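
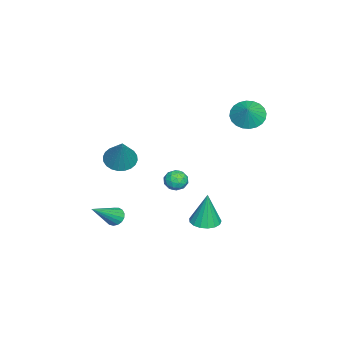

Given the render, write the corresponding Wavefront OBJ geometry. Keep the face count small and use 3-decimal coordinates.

v 2.856 -2.439 -2.5
v 3.197 -1.993 -2.596
v 4.244 -3.221 -1.18
v 3.043 -1.913 -2.386
v 2.845 -1.953 -2.202
v 2.65 -2.105 -2.087
v 2.502 -2.333 -2.066
v 2.435 -2.586 -2.145
v 2.464 -2.805 -2.305
v 2.583 -2.94 -2.51
v 2.765 -2.96 -2.713
v 2.967 -2.861 -2.867
v 3.144 -2.665 -2.937
v 3.254 -2.418 -2.907
v 3.274 -2.175 -2.784
v -0.747 -3.159 -0.53
v -0.114 -2.742 -0.996
v 0.287 -2.741 1.25
v -0.333 -2.48 -0.93
v -0.614 -2.322 -0.803
v -0.917 -2.291 -0.635
v -1.193 -2.392 -0.45
v -1.401 -2.61 -0.278
v -1.51 -2.912 -0.144
v -1.503 -3.25 -0.069
v -1.381 -3.575 -0.064
v -1.162 -3.837 -0.13
v -0.88 -3.995 -0.256
v -0.578 -4.026 -0.425
v -0.301 -3.925 -0.609
v -0.093 -3.707 -0.781
v 0.016 -3.406 -0.915
v 0.009 -3.067 -0.991
v -0.875 3.419 3.556
v -0.24 3.65 2.931
v -0.125 3.541 4.364
v -0.379 3.971 3.012
v -0.594 4.208 3.175
v -0.851 4.325 3.396
v -1.112 4.304 3.642
v -1.337 4.148 3.874
v -1.492 3.881 4.058
v -1.553 3.544 4.166
v -1.51 3.188 4.18
v -1.371 2.867 4.1
v -1.157 2.63 3.936
v -0.899 2.513 3.715
v -0.638 2.534 3.469
v -0.413 2.69 3.237
v -0.259 2.957 3.053
v -0.198 3.294 2.946
v 0.256 1.549 -3.848
v 1.013 1.862 -3.886
v 0.304 1.671 -1.872
v 0.78 2.178 -3.899
v 0.427 2.349 -3.902
v 0.034 2.337 -3.891
v -0.307 2.144 -3.871
v -0.519 1.815 -3.846
v -0.554 1.425 -3.821
v -0.403 1.063 -3.802
v -0.101 0.813 -3.794
v 0.283 0.731 -3.798
v 0.66 0.836 -3.813
v 0.946 1.105 -3.837
v 1.073 1.475 -3.863
v -2.701 -0.259 -2.578
v -2.242 -0.11 -3.077
v -1.998 -1.03 -2.163
v -1.539 -0.881 -2.662
v -1.67 -0.418 -2.161
v -2.105 0.058 -2.418
v -2.135 -1.198 -2.822
v -2.57 -0.722 -3.079
v -1.892 -0.69 -3.228
v -1.605 -0.208 -2.819
v -2.635 -0.932 -2.421
v -2.348 -0.45 -2.012
v -2.533 -0.117 -2.864
v -1.707 -1.023 -2.376
v -1.784 -0.751 -2.082
v -1.514 -0.664 -2.375
v -2.452 -0.018 -2.477
v -2.183 0.07 -2.77
v -1.847 -0.112 -2.231
v -2.057 -1.21 -2.47
v -1.788 -1.122 -2.763
v -2.726 -0.476 -2.865
v -2.456 -0.389 -3.158
v -2.393 -1.028 -3.009
v -2.058 -0.37 -3.246
v -1.645 -0.823 -3.002
v -1.995 -1.01 -3.096
v -2.25 -0.73 -3.247
v -1.889 -0.087 -3.006
v -1.476 -0.54 -2.762
v -1.553 -0.268 -2.467
v -1.809 0.012 -2.618
v -1.684 -0.428 -3.094
v -2.764 -0.6 -2.478
v -2.351 -1.053 -2.234
v -2.431 -1.152 -2.622
v -2.687 -0.872 -2.773
v -2.595 -0.317 -2.238
v -2.182 -0.77 -1.994
v -1.99 -0.41 -1.993
v -2.245 -0.13 -2.144
v -2.556 -0.712 -2.146
f 2 1 4
f 2 4 3
f 4 1 5
f 4 5 3
f 5 1 6
f 5 6 3
f 6 1 7
f 6 7 3
f 7 1 8
f 7 8 3
f 8 1 9
f 8 9 3
f 9 1 10
f 9 10 3
f 10 1 11
f 10 11 3
f 11 1 12
f 11 12 3
f 12 1 13
f 12 13 3
f 13 1 14
f 13 14 3
f 14 1 15
f 14 15 3
f 15 1 2
f 15 2 3
f 17 16 19
f 17 19 18
f 19 16 20
f 19 20 18
f 20 16 21
f 20 21 18
f 21 16 22
f 21 22 18
f 22 16 23
f 22 23 18
f 23 16 24
f 23 24 18
f 24 16 25
f 24 25 18
f 25 16 26
f 25 26 18
f 26 16 27
f 26 27 18
f 27 16 28
f 27 28 18
f 28 16 29
f 28 29 18
f 29 16 30
f 29 30 18
f 30 16 31
f 30 31 18
f 31 16 32
f 31 32 18
f 32 16 33
f 32 33 18
f 33 16 17
f 33 17 18
f 35 34 37
f 35 37 36
f 37 34 38
f 37 38 36
f 38 34 39
f 38 39 36
f 39 34 40
f 39 40 36
f 40 34 41
f 40 41 36
f 41 34 42
f 41 42 36
f 42 34 43
f 42 43 36
f 43 34 44
f 43 44 36
f 44 34 45
f 44 45 36
f 45 34 46
f 45 46 36
f 46 34 47
f 46 47 36
f 47 34 48
f 47 48 36
f 48 34 49
f 48 49 36
f 49 34 50
f 49 50 36
f 50 34 51
f 50 51 36
f 51 34 35
f 51 35 36
f 53 52 55
f 53 55 54
f 55 52 56
f 55 56 54
f 56 52 57
f 56 57 54
f 57 52 58
f 57 58 54
f 58 52 59
f 58 59 54
f 59 52 60
f 59 60 54
f 60 52 61
f 60 61 54
f 61 52 62
f 61 62 54
f 62 52 63
f 62 63 54
f 63 52 64
f 63 64 54
f 64 52 65
f 64 65 54
f 65 52 66
f 65 66 54
f 66 52 53
f 66 53 54
f 67 104 83
f 104 78 107
f 83 107 72
f 104 107 83
f 67 83 79
f 83 72 84
f 79 84 68
f 83 84 79
f 67 79 88
f 79 68 89
f 88 89 74
f 79 89 88
f 67 88 100
f 88 74 103
f 100 103 77
f 88 103 100
f 67 100 104
f 100 77 108
f 104 108 78
f 100 108 104
f 68 84 95
f 84 72 98
f 95 98 76
f 84 98 95
f 72 107 85
f 107 78 106
f 85 106 71
f 107 106 85
f 78 108 105
f 108 77 101
f 105 101 69
f 108 101 105
f 77 103 102
f 103 74 90
f 102 90 73
f 103 90 102
f 74 89 94
f 89 68 91
f 94 91 75
f 89 91 94
f 70 96 82
f 96 76 97
f 82 97 71
f 96 97 82
f 70 82 80
f 82 71 81
f 80 81 69
f 82 81 80
f 70 80 87
f 80 69 86
f 87 86 73
f 80 86 87
f 70 87 92
f 87 73 93
f 92 93 75
f 87 93 92
f 70 92 96
f 92 75 99
f 96 99 76
f 92 99 96
f 71 97 85
f 97 76 98
f 85 98 72
f 97 98 85
f 69 81 105
f 81 71 106
f 105 106 78
f 81 106 105
f 73 86 102
f 86 69 101
f 102 101 77
f 86 101 102
f 75 93 94
f 93 73 90
f 94 90 74
f 93 90 94
f 76 99 95
f 99 75 91
f 95 91 68
f 99 91 95



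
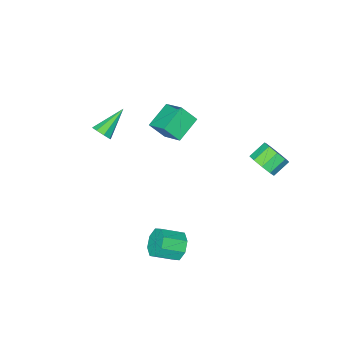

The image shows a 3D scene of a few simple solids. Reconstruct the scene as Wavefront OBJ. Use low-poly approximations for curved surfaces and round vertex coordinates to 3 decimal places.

v 2.915 -3.031 3.211
v 3.273 -2.987 3.739
v 1.305 -3.109 4.309
v 3.136 -2.549 3.569
v 2.869 -2.393 3.189
v 2.629 -2.611 2.822
v 2.556 -3.075 2.682
v 2.693 -3.513 2.853
v 2.96 -3.669 3.233
v 3.201 -3.451 3.6
v 3.283 3.755 -1.305
v 3.788 3.885 -2.051
v 4.881 3.256 -1.421
v 4.377 3.125 -0.675
v 3.834 4.415 -1.601
v 4.928 3.786 -0.972
v 3.558 4.559 -0.978
v 4.652 3.929 -0.349
v 3.121 4.231 -0.546
v 4.214 3.601 0.083
v 2.779 3.624 -0.559
v 3.872 2.995 0.071
v 2.732 3.094 -1.008
v 3.826 2.465 -0.379
v 3.008 2.951 -1.631
v 4.102 2.321 -1.002
v 3.446 3.279 -2.063
v 4.539 2.649 -1.434
v -2.472 3.855 2.003
v -1.982 3.754 2.752
v -2.958 3.865 3.405
v -3.448 3.965 2.657
v -2.016 4.35 2.6
v -2.992 4.461 3.254
v -2.263 4.714 2.17
v -3.239 4.825 2.823
v -2.608 4.676 1.661
v -3.584 4.787 2.315
v -2.889 4.253 1.313
v -3.865 4.364 1.966
v -2.975 3.644 1.287
v -3.951 3.755 1.941
v -2.826 3.134 1.597
v -3.802 3.244 2.251
v -2.511 2.96 2.097
v -3.487 3.071 2.75
v -2.178 3.205 2.553
v -3.154 3.316 3.206
v -2.715 -4.226 1.373
v -2.561 -2.75 2.223
v -3.327 -3.589 0.379
v -3.173 -2.114 1.229
v -1.187 -3.946 0.611
v -1.033 -2.471 1.461
v -1.799 -3.31 -0.383
v -1.645 -1.834 0.467
f 2 1 4
f 2 4 3
f 4 1 5
f 4 5 3
f 5 1 6
f 5 6 3
f 6 1 7
f 6 7 3
f 7 1 8
f 7 8 3
f 8 1 9
f 8 9 3
f 9 1 10
f 9 10 3
f 10 1 2
f 10 2 3
f 12 11 15
f 12 15 13
f 13 15 16
f 13 16 14
f 15 11 17
f 15 17 16
f 16 17 18
f 16 18 14
f 17 11 19
f 17 19 18
f 18 19 20
f 18 20 14
f 19 11 21
f 19 21 20
f 20 21 22
f 20 22 14
f 21 11 23
f 21 23 22
f 22 23 24
f 22 24 14
f 23 11 25
f 23 25 24
f 24 25 26
f 24 26 14
f 25 11 27
f 25 27 26
f 26 27 28
f 26 28 14
f 27 11 12
f 27 12 28
f 28 12 13
f 28 13 14
f 30 29 33
f 30 33 31
f 31 33 34
f 31 34 32
f 33 29 35
f 33 35 34
f 34 35 36
f 34 36 32
f 35 29 37
f 35 37 36
f 36 37 38
f 36 38 32
f 37 29 39
f 37 39 38
f 38 39 40
f 38 40 32
f 39 29 41
f 39 41 40
f 40 41 42
f 40 42 32
f 41 29 43
f 41 43 42
f 42 43 44
f 42 44 32
f 43 29 45
f 43 45 44
f 44 45 46
f 44 46 32
f 45 29 47
f 45 47 46
f 46 47 48
f 46 48 32
f 47 29 30
f 47 30 48
f 48 30 31
f 48 31 32
f 50 52 49
f 53 50 49
f 49 52 51
f 51 53 49
f 50 56 52
f 54 50 53
f 54 56 50
f 52 56 51
f 55 53 51
f 51 56 55
f 55 54 53
f 56 54 55



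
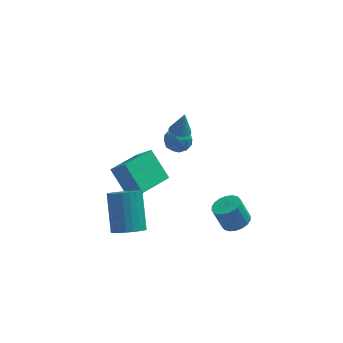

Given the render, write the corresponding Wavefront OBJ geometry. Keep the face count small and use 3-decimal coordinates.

v -0.672 2.596 -3.584
v -1.442 3.652 -2.346
v 0.689 3.908 -3.856
v -0.08 4.963 -2.617
v 0 2.077 -2.723
v -0.769 3.132 -1.484
v 1.362 3.388 -2.994
v 0.592 4.444 -1.756
v 1.184 3.735 0.105
v 1.642 4.152 -0.292
v 1.978 2.848 0.092
v 2.436 3.265 -0.305
v 2.299 3.436 0.397
v 1.808 3.984 0.405
v 1.812 3.016 -0.605
v 1.321 3.564 -0.597
v 2.031 3.707 -0.731
v 2.331 3.967 -0.112
v 1.289 3.033 -0.088
v 1.589 3.293 0.531
v 1.343 4.022 -0.092
v 2.277 2.978 -0.108
v 2.196 3.079 0.305
v 2.465 3.324 0.072
v 1.44 3.923 0.318
v 1.71 4.168 0.084
v 2.096 3.747 0.489
v 1.91 2.832 -0.284
v 2.18 3.077 -0.518
v 1.155 3.676 -0.272
v 1.424 3.921 -0.505
v 1.524 3.253 -0.689
v 1.841 4.005 -0.584
v 2.308 3.483 -0.592
v 1.941 3.337 -0.768
v 1.653 3.659 -0.763
v 2.018 4.158 -0.22
v 2.485 3.636 -0.227
v 2.404 3.737 0.185
v 2.115 4.059 0.19
v 2.246 3.896 -0.478
v 1.135 3.364 0.027
v 1.602 2.842 0.02
v 1.505 2.941 -0.39
v 1.216 3.263 -0.385
v 1.312 3.517 0.392
v 1.779 2.995 0.384
v 1.967 3.341 0.563
v 1.679 3.663 0.568
v 1.374 3.104 0.278
v 1.691 1.214 2.895
v 2.18 0.996 2.82
v 1.929 1.386 3.945
v 2.209 1.294 2.765
v 2.074 1.566 2.751
v 1.818 1.727 2.782
v 1.521 1.725 2.85
v 1.279 1.56 2.932
v 1.167 1.286 3.002
v 1.222 0.989 3.038
v 1.425 0.763 3.029
v 1.714 0.681 2.977
v 1.995 0.768 2.899
v 4.155 -0.617 -2.502
v 4.531 0.007 -2.454
v 4.062 0.2 -1.29
v 3.685 -0.423 -1.338
v 4.249 0.102 -2.584
v 3.78 0.296 -1.419
v 3.948 0.056 -2.697
v 3.479 0.249 -1.533
v 3.688 -0.124 -2.772
v 3.219 0.07 -1.608
v 3.521 -0.401 -2.793
v 3.052 -0.208 -1.629
v 3.479 -0.721 -2.757
v 3.009 -0.528 -1.593
v 3.57 -1.021 -2.67
v 3.101 -0.827 -1.506
v 3.778 -1.24 -2.55
v 3.309 -1.047 -1.386
v 4.06 -1.336 -2.421
v 3.591 -1.142 -1.256
v 4.361 -1.289 -2.307
v 3.892 -1.096 -1.143
v 4.621 -1.11 -2.232
v 4.152 -0.916 -1.068
v 4.788 -0.832 -2.211
v 4.319 -0.639 -1.047
v 4.831 -0.512 -2.247
v 4.361 -0.319 -1.083
v 4.739 -0.213 -2.334
v 4.27 -0.019 -1.17
v -0.911 -1.796 -1.456
v -0.104 -1.878 -1.336
v -0.181 -0.446 0.156
v -0.989 -0.364 0.036
v -0.112 -1.647 -1.558
v -0.189 -0.215 -0.065
v -0.24 -1.439 -1.764
v -0.317 -0.007 -0.271
v -0.471 -1.286 -1.923
v -0.548 0.147 -0.431
v -0.769 -1.21 -2.012
v -0.846 0.222 -0.519
v -1.089 -1.223 -2.015
v -1.166 0.209 -0.523
v -1.382 -1.324 -1.934
v -1.459 0.109 -0.441
v -1.603 -1.496 -1.78
v -1.68 -0.064 -0.287
v -1.719 -1.714 -1.576
v -1.796 -0.282 -0.084
v -1.711 -1.945 -1.355
v -1.788 -0.513 0.138
v -1.583 -2.153 -1.149
v -1.66 -0.721 0.344
v -1.352 -2.307 -0.989
v -1.429 -0.874 0.503
v -1.054 -2.382 -0.901
v -1.131 -0.95 0.592
v -0.734 -2.369 -0.897
v -0.811 -0.937 0.595
v -0.441 -2.269 -0.979
v -0.518 -0.836 0.514
v -0.22 -2.096 -1.133
v -0.297 -0.664 0.36
f 2 4 1
f 5 2 1
f 1 4 3
f 3 5 1
f 2 8 4
f 6 2 5
f 6 8 2
f 4 8 3
f 7 5 3
f 3 8 7
f 7 6 5
f 8 6 7
f 9 46 25
f 46 20 49
f 25 49 14
f 46 49 25
f 9 25 21
f 25 14 26
f 21 26 10
f 25 26 21
f 9 21 30
f 21 10 31
f 30 31 16
f 21 31 30
f 9 30 42
f 30 16 45
f 42 45 19
f 30 45 42
f 9 42 46
f 42 19 50
f 46 50 20
f 42 50 46
f 10 26 37
f 26 14 40
f 37 40 18
f 26 40 37
f 14 49 27
f 49 20 48
f 27 48 13
f 49 48 27
f 20 50 47
f 50 19 43
f 47 43 11
f 50 43 47
f 19 45 44
f 45 16 32
f 44 32 15
f 45 32 44
f 16 31 36
f 31 10 33
f 36 33 17
f 31 33 36
f 12 38 24
f 38 18 39
f 24 39 13
f 38 39 24
f 12 24 22
f 24 13 23
f 22 23 11
f 24 23 22
f 12 22 29
f 22 11 28
f 29 28 15
f 22 28 29
f 12 29 34
f 29 15 35
f 34 35 17
f 29 35 34
f 12 34 38
f 34 17 41
f 38 41 18
f 34 41 38
f 13 39 27
f 39 18 40
f 27 40 14
f 39 40 27
f 11 23 47
f 23 13 48
f 47 48 20
f 23 48 47
f 15 28 44
f 28 11 43
f 44 43 19
f 28 43 44
f 17 35 36
f 35 15 32
f 36 32 16
f 35 32 36
f 18 41 37
f 41 17 33
f 37 33 10
f 41 33 37
f 52 51 54
f 52 54 53
f 54 51 55
f 54 55 53
f 55 51 56
f 55 56 53
f 56 51 57
f 56 57 53
f 57 51 58
f 57 58 53
f 58 51 59
f 58 59 53
f 59 51 60
f 59 60 53
f 60 51 61
f 60 61 53
f 61 51 62
f 61 62 53
f 62 51 63
f 62 63 53
f 63 51 52
f 63 52 53
f 65 64 68
f 65 68 66
f 66 68 69
f 66 69 67
f 68 64 70
f 68 70 69
f 69 70 71
f 69 71 67
f 70 64 72
f 70 72 71
f 71 72 73
f 71 73 67
f 72 64 74
f 72 74 73
f 73 74 75
f 73 75 67
f 74 64 76
f 74 76 75
f 75 76 77
f 75 77 67
f 76 64 78
f 76 78 77
f 77 78 79
f 77 79 67
f 78 64 80
f 78 80 79
f 79 80 81
f 79 81 67
f 80 64 82
f 80 82 81
f 81 82 83
f 81 83 67
f 82 64 84
f 82 84 83
f 83 84 85
f 83 85 67
f 84 64 86
f 84 86 85
f 85 86 87
f 85 87 67
f 86 64 88
f 86 88 87
f 87 88 89
f 87 89 67
f 88 64 90
f 88 90 89
f 89 90 91
f 89 91 67
f 90 64 92
f 90 92 91
f 91 92 93
f 91 93 67
f 92 64 65
f 92 65 93
f 93 65 66
f 93 66 67
f 95 94 98
f 95 98 96
f 96 98 99
f 96 99 97
f 98 94 100
f 98 100 99
f 99 100 101
f 99 101 97
f 100 94 102
f 100 102 101
f 101 102 103
f 101 103 97
f 102 94 104
f 102 104 103
f 103 104 105
f 103 105 97
f 104 94 106
f 104 106 105
f 105 106 107
f 105 107 97
f 106 94 108
f 106 108 107
f 107 108 109
f 107 109 97
f 108 94 110
f 108 110 109
f 109 110 111
f 109 111 97
f 110 94 112
f 110 112 111
f 111 112 113
f 111 113 97
f 112 94 114
f 112 114 113
f 113 114 115
f 113 115 97
f 114 94 116
f 114 116 115
f 115 116 117
f 115 117 97
f 116 94 118
f 116 118 117
f 117 118 119
f 117 119 97
f 118 94 120
f 118 120 119
f 119 120 121
f 119 121 97
f 120 94 122
f 120 122 121
f 121 122 123
f 121 123 97
f 122 94 124
f 122 124 123
f 123 124 125
f 123 125 97
f 124 94 126
f 124 126 125
f 125 126 127
f 125 127 97
f 126 94 95
f 126 95 127
f 127 95 96
f 127 96 97



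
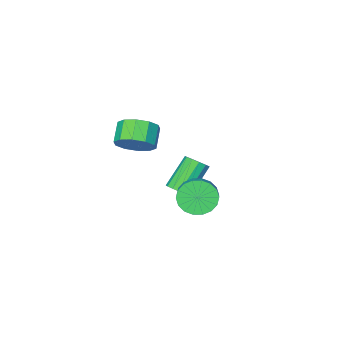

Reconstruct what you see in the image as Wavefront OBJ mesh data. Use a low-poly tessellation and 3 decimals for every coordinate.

v -3.036 1.263 0.176
v -2.576 1.118 0.549
v -3.723 0.892 1.877
v -4.184 1.037 1.504
v -2.616 1.459 0.572
v -3.763 1.233 1.901
v -2.789 1.737 0.47
v -3.937 1.511 1.798
v -3.041 1.865 0.274
v -4.189 1.639 1.602
v -3.291 1.802 0.047
v -4.439 1.576 1.375
v -3.461 1.568 -0.139
v -4.608 1.342 1.189
v -3.495 1.237 -0.225
v -4.643 1.011 1.103
v -3.384 0.914 -0.184
v -4.531 0.688 1.145
v -3.162 0.702 -0.029
v -4.31 0.476 1.3
v -2.901 0.668 0.192
v -4.048 0.443 1.52
v -2.682 0.823 0.407
v -3.83 0.598 1.735
v -2.614 3.328 1.206
v -2.046 2.72 1.523
v -1.438 3.585 2.091
v -2.006 4.192 1.774
v -1.879 2.827 1.18
v -1.27 3.692 1.748
v -1.857 3.033 0.843
v -1.249 3.898 1.411
v -1.985 3.298 0.577
v -1.377 4.163 1.145
v -2.238 3.568 0.436
v -1.629 4.433 1.004
v -2.565 3.791 0.448
v -1.957 4.656 1.016
v -2.902 3.922 0.609
v -2.294 4.787 1.177
v -3.182 3.935 0.889
v -2.574 4.8 1.457
v -3.35 3.828 1.232
v -2.741 4.693 1.8
v -3.371 3.622 1.569
v -2.763 4.487 2.137
v -3.243 3.357 1.835
v -2.635 4.222 2.403
v -2.991 3.087 1.976
v -2.382 3.952 2.544
v -2.663 2.864 1.964
v -2.055 3.729 2.532
v -2.326 2.733 1.803
v -1.718 3.598 2.371
v -2.271 -0.962 2.164
v -1.749 -1.724 1.941
v -2.368 -2.361 2.672
v -2.889 -1.598 2.896
v -1.492 -1.454 2.395
v -2.11 -2.091 3.126
v -1.531 -0.996 2.76
v -2.15 -1.633 3.491
v -1.854 -0.525 2.898
v -2.472 -1.162 3.629
v -2.335 -0.221 2.756
v -2.954 -0.857 3.487
v -2.792 -0.199 2.388
v -3.411 -0.836 3.119
v -3.05 -0.469 1.934
v -3.668 -1.106 2.665
v -3.01 -0.927 1.569
v -3.629 -1.564 2.3
v -2.688 -1.398 1.431
v -3.306 -2.035 2.162
v -2.206 -1.703 1.573
v -2.825 -2.339 2.304
f 2 1 5
f 2 5 3
f 3 5 6
f 3 6 4
f 5 1 7
f 5 7 6
f 6 7 8
f 6 8 4
f 7 1 9
f 7 9 8
f 8 9 10
f 8 10 4
f 9 1 11
f 9 11 10
f 10 11 12
f 10 12 4
f 11 1 13
f 11 13 12
f 12 13 14
f 12 14 4
f 13 1 15
f 13 15 14
f 14 15 16
f 14 16 4
f 15 1 17
f 15 17 16
f 16 17 18
f 16 18 4
f 17 1 19
f 17 19 18
f 18 19 20
f 18 20 4
f 19 1 21
f 19 21 20
f 20 21 22
f 20 22 4
f 21 1 23
f 21 23 22
f 22 23 24
f 22 24 4
f 23 1 2
f 23 2 24
f 24 2 3
f 24 3 4
f 26 25 29
f 26 29 27
f 27 29 30
f 27 30 28
f 29 25 31
f 29 31 30
f 30 31 32
f 30 32 28
f 31 25 33
f 31 33 32
f 32 33 34
f 32 34 28
f 33 25 35
f 33 35 34
f 34 35 36
f 34 36 28
f 35 25 37
f 35 37 36
f 36 37 38
f 36 38 28
f 37 25 39
f 37 39 38
f 38 39 40
f 38 40 28
f 39 25 41
f 39 41 40
f 40 41 42
f 40 42 28
f 41 25 43
f 41 43 42
f 42 43 44
f 42 44 28
f 43 25 45
f 43 45 44
f 44 45 46
f 44 46 28
f 45 25 47
f 45 47 46
f 46 47 48
f 46 48 28
f 47 25 49
f 47 49 48
f 48 49 50
f 48 50 28
f 49 25 51
f 49 51 50
f 50 51 52
f 50 52 28
f 51 25 53
f 51 53 52
f 52 53 54
f 52 54 28
f 53 25 26
f 53 26 54
f 54 26 27
f 54 27 28
f 56 55 59
f 56 59 57
f 57 59 60
f 57 60 58
f 59 55 61
f 59 61 60
f 60 61 62
f 60 62 58
f 61 55 63
f 61 63 62
f 62 63 64
f 62 64 58
f 63 55 65
f 63 65 64
f 64 65 66
f 64 66 58
f 65 55 67
f 65 67 66
f 66 67 68
f 66 68 58
f 67 55 69
f 67 69 68
f 68 69 70
f 68 70 58
f 69 55 71
f 69 71 70
f 70 71 72
f 70 72 58
f 71 55 73
f 71 73 72
f 72 73 74
f 72 74 58
f 73 55 75
f 73 75 74
f 74 75 76
f 74 76 58
f 75 55 56
f 75 56 76
f 76 56 57
f 76 57 58



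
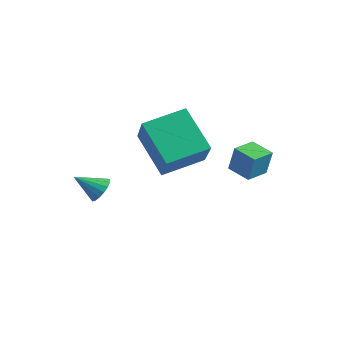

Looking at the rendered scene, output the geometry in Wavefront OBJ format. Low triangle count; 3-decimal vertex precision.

v -1.564 -1.357 -0.335
v -3.13 -1.196 1.114
v -0.957 0.315 0.135
v -2.522 0.476 1.585
v -0.258 -2.256 1.175
v -1.823 -2.095 2.625
v 0.35 -0.584 1.646
v -1.216 -0.423 3.095
v 1.75 -1.034 1.316
v 1.993 -0.97 2.438
v 1.673 -0.038 1.276
v 1.915 0.026 2.398
v 2.725 -0.966 1.102
v 2.967 -0.902 2.224
v 2.647 0.03 1.062
v 2.89 0.094 2.184
v -2.564 -3.523 -0.74
v -2.244 -3.334 -0.244
v -3.236 -4.277 -0.02
v -2.472 -3.145 -0.258
v -2.721 -3.042 -0.382
v -2.934 -3.049 -0.589
v -3.062 -3.165 -0.83
v -3.077 -3.363 -1.05
v -2.973 -3.598 -1.2
v -2.777 -3.815 -1.244
v -2.531 -3.966 -1.173
v -2.293 -4.015 -1.002
v -2.117 -3.952 -0.772
v -2.044 -3.79 -0.534
v -2.09 -3.567 -0.343
f 2 4 1
f 5 2 1
f 1 4 3
f 3 5 1
f 2 8 4
f 6 2 5
f 6 8 2
f 4 8 3
f 7 5 3
f 3 8 7
f 7 6 5
f 8 6 7
f 10 12 9
f 13 10 9
f 9 12 11
f 11 13 9
f 10 16 12
f 14 10 13
f 14 16 10
f 12 16 11
f 15 13 11
f 11 16 15
f 15 14 13
f 16 14 15
f 18 17 20
f 18 20 19
f 20 17 21
f 20 21 19
f 21 17 22
f 21 22 19
f 22 17 23
f 22 23 19
f 23 17 24
f 23 24 19
f 24 17 25
f 24 25 19
f 25 17 26
f 25 26 19
f 26 17 27
f 26 27 19
f 27 17 28
f 27 28 19
f 28 17 29
f 28 29 19
f 29 17 30
f 29 30 19
f 30 17 31
f 30 31 19
f 31 17 18
f 31 18 19



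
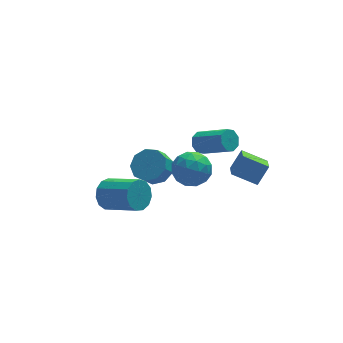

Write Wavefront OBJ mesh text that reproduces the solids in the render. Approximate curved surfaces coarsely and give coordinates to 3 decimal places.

v -0.349 -0.821 1.997
v 0.561 -0.649 1.304
v -0.121 -2.671 1.836
v 0.789 -2.499 1.143
v 0.856 -2.227 2.265
v 0.716 -1.084 2.365
v -0.276 -2.236 0.775
v -0.416 -1.093 0.875
v 0.606 -1.523 0.549
v 1.306 -1.518 1.47
v -0.866 -1.802 1.67
v -0.166 -1.797 2.591
v 0.086 -0.572 1.665
v 0.354 -2.748 1.475
v 0.393 -2.588 2.135
v 0.928 -2.487 1.728
v 0.177 -0.828 2.288
v 0.712 -0.727 1.881
v 0.885 -1.655 2.446
v -0.272 -2.593 1.259
v 0.263 -2.492 0.852
v -0.488 -0.833 1.412
v 0.047 -0.732 1.005
v -0.445 -1.665 0.694
v 0.648 -0.985 0.814
v 0.781 -2.073 0.719
v 0.156 -1.918 0.503
v 0.073 -1.246 0.561
v 1.059 -0.982 1.355
v 1.193 -2.07 1.26
v 1.232 -1.91 1.92
v 1.15 -1.238 1.979
v 1.086 -1.496 0.911
v -0.753 -1.25 1.88
v -0.619 -2.338 1.785
v -0.71 -2.082 1.161
v -0.792 -1.41 1.22
v -0.341 -1.247 2.421
v -0.208 -2.335 2.326
v 0.367 -2.074 2.579
v 0.284 -1.402 2.637
v -0.646 -1.824 2.229
v 1.494 1.349 0.856
v 1.849 1.924 1.133
v 3.12 0.606 2.241
v 2.766 0.031 1.964
v 1.414 1.769 1.448
v 2.685 0.451 2.556
v 1.026 1.368 1.416
v 2.297 0.05 2.524
v 0.913 0.956 1.056
v 2.184 -0.362 2.164
v 1.14 0.774 0.579
v 2.411 -0.544 1.687
v 1.575 0.929 0.264
v 2.846 -0.389 1.372
v 1.963 1.33 0.296
v 3.234 0.012 1.404
v 2.076 1.742 0.656
v 3.347 0.424 1.764
v -4.205 -1.344 0.142
v -3.484 -1.038 -0.43
v -2.134 -2.471 0.506
v -2.855 -2.776 1.078
v -3.466 -0.727 0.019
v -2.116 -2.16 0.955
v -3.683 -0.613 0.507
v -2.333 -2.045 1.444
v -4.066 -0.73 0.88
v -2.715 -2.162 1.816
v -4.492 -1.042 1.018
v -3.142 -2.475 1.954
v -4.828 -1.45 0.878
v -3.478 -2.883 1.814
v -4.966 -1.824 0.504
v -3.616 -3.257 1.44
v -4.862 -2.046 0.015
v -3.512 -3.478 0.952
v -4.55 -2.045 -0.433
v -3.2 -3.477 0.503
v -4.128 -1.821 -0.699
v -2.778 -3.253 0.237
v -3.731 -1.446 -0.698
v -2.381 -2.878 0.238
v -1.222 0.411 0.081
v -0.59 0.911 0.754
v -1.106 0.489 1.552
v -1.738 -0.011 0.879
v -1.161 1.321 0.602
v -1.677 0.899 1.4
v -1.76 1.304 0.206
v -2.276 0.882 1.004
v -2.107 0.87 -0.249
v -2.623 0.448 0.549
v -2.04 0.221 -0.549
v -2.556 -0.201 0.249
v -1.591 -0.339 -0.554
v -2.107 -0.761 0.244
v -0.968 -0.548 -0.263
v -1.485 -0.97 0.535
v -0.465 -0.308 0.19
v -0.981 -0.731 0.988
v -0.316 0.268 0.591
v -0.832 -0.154 1.39
v 2.871 -4.828 2.521
v 1.638 -4.225 3.149
v 3.13 -3.71 1.954
v 1.897 -3.107 2.583
v 3.563 -4.473 3.537
v 2.33 -3.87 4.166
v 3.822 -3.355 2.971
v 2.589 -2.752 3.599
f 1 38 17
f 38 12 41
f 17 41 6
f 38 41 17
f 1 17 13
f 17 6 18
f 13 18 2
f 17 18 13
f 1 13 22
f 13 2 23
f 22 23 8
f 13 23 22
f 1 22 34
f 22 8 37
f 34 37 11
f 22 37 34
f 1 34 38
f 34 11 42
f 38 42 12
f 34 42 38
f 2 18 29
f 18 6 32
f 29 32 10
f 18 32 29
f 6 41 19
f 41 12 40
f 19 40 5
f 41 40 19
f 12 42 39
f 42 11 35
f 39 35 3
f 42 35 39
f 11 37 36
f 37 8 24
f 36 24 7
f 37 24 36
f 8 23 28
f 23 2 25
f 28 25 9
f 23 25 28
f 4 30 16
f 30 10 31
f 16 31 5
f 30 31 16
f 4 16 14
f 16 5 15
f 14 15 3
f 16 15 14
f 4 14 21
f 14 3 20
f 21 20 7
f 14 20 21
f 4 21 26
f 21 7 27
f 26 27 9
f 21 27 26
f 4 26 30
f 26 9 33
f 30 33 10
f 26 33 30
f 5 31 19
f 31 10 32
f 19 32 6
f 31 32 19
f 3 15 39
f 15 5 40
f 39 40 12
f 15 40 39
f 7 20 36
f 20 3 35
f 36 35 11
f 20 35 36
f 9 27 28
f 27 7 24
f 28 24 8
f 27 24 28
f 10 33 29
f 33 9 25
f 29 25 2
f 33 25 29
f 44 43 47
f 44 47 45
f 45 47 48
f 45 48 46
f 47 43 49
f 47 49 48
f 48 49 50
f 48 50 46
f 49 43 51
f 49 51 50
f 50 51 52
f 50 52 46
f 51 43 53
f 51 53 52
f 52 53 54
f 52 54 46
f 53 43 55
f 53 55 54
f 54 55 56
f 54 56 46
f 55 43 57
f 55 57 56
f 56 57 58
f 56 58 46
f 57 43 59
f 57 59 58
f 58 59 60
f 58 60 46
f 59 43 44
f 59 44 60
f 60 44 45
f 60 45 46
f 62 61 65
f 62 65 63
f 63 65 66
f 63 66 64
f 65 61 67
f 65 67 66
f 66 67 68
f 66 68 64
f 67 61 69
f 67 69 68
f 68 69 70
f 68 70 64
f 69 61 71
f 69 71 70
f 70 71 72
f 70 72 64
f 71 61 73
f 71 73 72
f 72 73 74
f 72 74 64
f 73 61 75
f 73 75 74
f 74 75 76
f 74 76 64
f 75 61 77
f 75 77 76
f 76 77 78
f 76 78 64
f 77 61 79
f 77 79 78
f 78 79 80
f 78 80 64
f 79 61 81
f 79 81 80
f 80 81 82
f 80 82 64
f 81 61 83
f 81 83 82
f 82 83 84
f 82 84 64
f 83 61 62
f 83 62 84
f 84 62 63
f 84 63 64
f 86 85 89
f 86 89 87
f 87 89 90
f 87 90 88
f 89 85 91
f 89 91 90
f 90 91 92
f 90 92 88
f 91 85 93
f 91 93 92
f 92 93 94
f 92 94 88
f 93 85 95
f 93 95 94
f 94 95 96
f 94 96 88
f 95 85 97
f 95 97 96
f 96 97 98
f 96 98 88
f 97 85 99
f 97 99 98
f 98 99 100
f 98 100 88
f 99 85 101
f 99 101 100
f 100 101 102
f 100 102 88
f 101 85 103
f 101 103 102
f 102 103 104
f 102 104 88
f 103 85 86
f 103 86 104
f 104 86 87
f 104 87 88
f 106 108 105
f 109 106 105
f 105 108 107
f 107 109 105
f 106 112 108
f 110 106 109
f 110 112 106
f 108 112 107
f 111 109 107
f 107 112 111
f 111 110 109
f 112 110 111



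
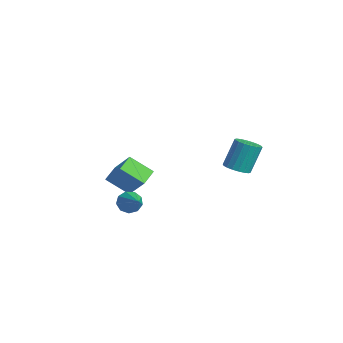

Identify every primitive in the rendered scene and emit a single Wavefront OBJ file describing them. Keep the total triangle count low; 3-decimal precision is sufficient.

v -0.972 -2.612 -2.473
v -0.601 -2.297 -3.057
v 0.732 -2.828 -1.507
v -0.746 -1.929 -2.719
v -0.996 -1.881 -2.266
v -1.235 -2.175 -1.91
v -1.351 -2.673 -1.817
v -1.289 -3.143 -2.031
v -1.079 -3.364 -2.452
v -0.819 -3.233 -2.882
v -0.63 -2.812 -3.121
v 3.637 1.532 1.434
v 4.139 1.01 1.722
v 3.985 1.786 3.395
v 3.483 2.308 3.106
v 4.347 1.269 1.621
v 4.193 2.045 3.294
v 4.414 1.58 1.483
v 4.26 2.356 3.155
v 4.327 1.882 1.335
v 4.173 2.658 3.007
v 4.103 2.114 1.207
v 3.95 2.89 2.879
v 3.788 2.231 1.123
v 3.634 3.007 2.795
v 3.442 2.21 1.101
v 3.288 2.986 2.774
v 3.135 2.054 1.145
v 2.981 2.83 2.818
v 2.927 1.795 1.246
v 2.773 2.571 2.919
v 2.86 1.484 1.385
v 2.706 2.26 3.057
v 2.947 1.182 1.533
v 2.793 1.958 3.205
v 3.17 0.95 1.661
v 3.017 1.726 3.333
v 3.486 0.833 1.745
v 3.332 1.609 3.417
v 3.832 0.854 1.766
v 3.678 1.63 3.439
v -4.722 -1.798 -1.763
v -3.462 -1.447 -0.371
v -3.893 -0.708 -2.788
v -2.633 -0.357 -1.396
v -4.027 -2.703 -2.164
v -2.767 -2.352 -0.772
v -3.198 -1.613 -3.189
v -1.938 -1.262 -1.797
f 2 1 4
f 2 4 3
f 4 1 5
f 4 5 3
f 5 1 6
f 5 6 3
f 6 1 7
f 6 7 3
f 7 1 8
f 7 8 3
f 8 1 9
f 8 9 3
f 9 1 10
f 9 10 3
f 10 1 11
f 10 11 3
f 11 1 2
f 11 2 3
f 13 12 16
f 13 16 14
f 14 16 17
f 14 17 15
f 16 12 18
f 16 18 17
f 17 18 19
f 17 19 15
f 18 12 20
f 18 20 19
f 19 20 21
f 19 21 15
f 20 12 22
f 20 22 21
f 21 22 23
f 21 23 15
f 22 12 24
f 22 24 23
f 23 24 25
f 23 25 15
f 24 12 26
f 24 26 25
f 25 26 27
f 25 27 15
f 26 12 28
f 26 28 27
f 27 28 29
f 27 29 15
f 28 12 30
f 28 30 29
f 29 30 31
f 29 31 15
f 30 12 32
f 30 32 31
f 31 32 33
f 31 33 15
f 32 12 34
f 32 34 33
f 33 34 35
f 33 35 15
f 34 12 36
f 34 36 35
f 35 36 37
f 35 37 15
f 36 12 38
f 36 38 37
f 37 38 39
f 37 39 15
f 38 12 40
f 38 40 39
f 39 40 41
f 39 41 15
f 40 12 13
f 40 13 41
f 41 13 14
f 41 14 15
f 43 45 42
f 46 43 42
f 42 45 44
f 44 46 42
f 43 49 45
f 47 43 46
f 47 49 43
f 45 49 44
f 48 46 44
f 44 49 48
f 48 47 46
f 49 47 48



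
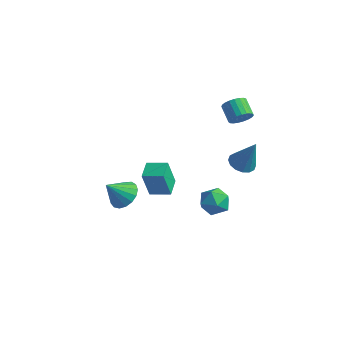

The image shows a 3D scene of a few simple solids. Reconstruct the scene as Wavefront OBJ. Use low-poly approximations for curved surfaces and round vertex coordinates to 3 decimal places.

v 2.587 3.688 2.594
v 2.98 4.277 2.648
v 2.145 4.781 3.22
v 1.753 4.192 3.166
v 2.835 4.323 2.395
v 2 4.827 2.967
v 2.646 4.259 2.177
v 1.812 4.763 2.748
v 2.448 4.097 2.031
v 1.614 4.601 2.602
v 2.274 3.863 1.982
v 1.439 4.367 2.553
v 2.154 3.6 2.039
v 1.319 4.104 2.61
v 2.109 3.352 2.192
v 1.274 3.855 2.763
v 2.146 3.161 2.415
v 1.312 3.665 2.986
v 2.26 3.062 2.668
v 1.426 3.566 3.24
v 2.431 3.071 2.909
v 1.596 3.575 3.481
v 2.628 3.187 3.096
v 1.794 3.691 3.667
v 2.819 3.389 3.196
v 1.984 3.893 3.767
v 2.969 3.643 3.191
v 2.134 4.147 3.763
v 3.053 3.905 3.084
v 2.219 4.409 3.655
v 3.057 4.129 2.892
v 2.223 4.633 3.463
v 2.793 3.568 -0.909
v 3.262 2.937 -1.057
v 3.567 3.712 0.929
v 3.484 3.266 -1.176
v 3.521 3.675 -1.224
v 3.363 4.056 -1.187
v 3.052 4.307 -1.076
v 2.672 4.359 -0.92
v 2.325 4.199 -0.761
v 2.102 3.871 -0.642
v 2.066 3.461 -0.595
v 2.224 3.08 -0.632
v 2.534 2.83 -0.743
v 2.914 2.778 -0.899
v 2.905 -0.276 -0.774
v 3.478 0.431 -0.558
v 4.002 -0.911 -1.602
v 4.575 -0.204 -1.386
v 4.318 -0.817 -0.727
v 3.64 -0.425 -0.215
v 3.84 -0.055 -1.945
v 3.162 0.337 -1.433
v 4.056 0.568 -1.281
v 4.351 0.097 -0.528
v 3.129 -0.577 -1.632
v 3.424 -1.048 -0.879
v -2.169 -0.419 -3.488
v -1.489 -0.069 -2.907
v -2.711 -1.281 -2.332
v -1.84 0.223 -2.854
v -2.266 0.368 -2.946
v -2.67 0.332 -3.162
v -2.96 0.125 -3.452
v -3.068 -0.207 -3.751
v -2.97 -0.587 -3.989
v -2.689 -0.929 -4.113
v -2.289 -1.154 -4.093
v -1.861 -1.211 -3.934
v -1.504 -1.086 -3.674
v -1.299 -0.808 -3.37
v -1.294 -0.441 -3.094
v 2.127 -3.667 1.037
v 1.941 -4.047 2.642
v 1.671 -2.693 1.215
v 1.485 -3.073 2.82
v 3.155 -3.227 1.26
v 2.969 -3.607 2.865
v 2.699 -2.253 1.438
v 2.513 -2.633 3.043
f 2 1 5
f 2 5 3
f 3 5 6
f 3 6 4
f 5 1 7
f 5 7 6
f 6 7 8
f 6 8 4
f 7 1 9
f 7 9 8
f 8 9 10
f 8 10 4
f 9 1 11
f 9 11 10
f 10 11 12
f 10 12 4
f 11 1 13
f 11 13 12
f 12 13 14
f 12 14 4
f 13 1 15
f 13 15 14
f 14 15 16
f 14 16 4
f 15 1 17
f 15 17 16
f 16 17 18
f 16 18 4
f 17 1 19
f 17 19 18
f 18 19 20
f 18 20 4
f 19 1 21
f 19 21 20
f 20 21 22
f 20 22 4
f 21 1 23
f 21 23 22
f 22 23 24
f 22 24 4
f 23 1 25
f 23 25 24
f 24 25 26
f 24 26 4
f 25 1 27
f 25 27 26
f 26 27 28
f 26 28 4
f 27 1 29
f 27 29 28
f 28 29 30
f 28 30 4
f 29 1 31
f 29 31 30
f 30 31 32
f 30 32 4
f 31 1 2
f 31 2 32
f 32 2 3
f 32 3 4
f 34 33 36
f 34 36 35
f 36 33 37
f 36 37 35
f 37 33 38
f 37 38 35
f 38 33 39
f 38 39 35
f 39 33 40
f 39 40 35
f 40 33 41
f 40 41 35
f 41 33 42
f 41 42 35
f 42 33 43
f 42 43 35
f 43 33 44
f 43 44 35
f 44 33 45
f 44 45 35
f 45 33 46
f 45 46 35
f 46 33 34
f 46 34 35
f 47 58 52
f 47 52 48
f 47 48 54
f 47 54 57
f 47 57 58
f 48 52 56
f 52 58 51
f 58 57 49
f 57 54 53
f 54 48 55
f 50 56 51
f 50 51 49
f 50 49 53
f 50 53 55
f 50 55 56
f 51 56 52
f 49 51 58
f 53 49 57
f 55 53 54
f 56 55 48
f 60 59 62
f 60 62 61
f 62 59 63
f 62 63 61
f 63 59 64
f 63 64 61
f 64 59 65
f 64 65 61
f 65 59 66
f 65 66 61
f 66 59 67
f 66 67 61
f 67 59 68
f 67 68 61
f 68 59 69
f 68 69 61
f 69 59 70
f 69 70 61
f 70 59 71
f 70 71 61
f 71 59 72
f 71 72 61
f 72 59 73
f 72 73 61
f 73 59 60
f 73 60 61
f 75 77 74
f 78 75 74
f 74 77 76
f 76 78 74
f 75 81 77
f 79 75 78
f 79 81 75
f 77 81 76
f 80 78 76
f 76 81 80
f 80 79 78
f 81 79 80



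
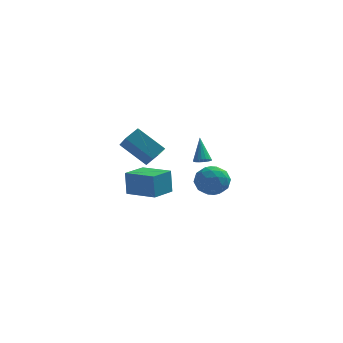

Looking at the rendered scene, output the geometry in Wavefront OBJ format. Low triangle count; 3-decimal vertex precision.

v 1.558 -2.023 1.318
v 1.83 -1.632 1.065
v 1.362 -1.017 2.662
v 1.602 -1.59 1
v 1.366 -1.633 0.998
v 1.168 -1.754 1.06
v 1.046 -1.928 1.173
v 1.027 -2.121 1.314
v 1.112 -2.295 1.457
v 1.285 -2.415 1.572
v 1.513 -2.457 1.637
v 1.749 -2.414 1.639
v 1.948 -2.293 1.577
v 2.069 -2.119 1.464
v 2.089 -1.926 1.322
v 2.003 -1.752 1.18
v -2.754 -2.334 3.14
v -2.095 -1.716 3.656
v -3.228 -0.734 1.832
v -2.569 -0.116 2.349
v -1.191 -2.924 1.851
v -0.532 -2.306 2.368
v -1.665 -1.324 0.544
v -1.006 -0.706 1.06
v 1.65 -3.043 -0.478
v 2.098 -2.279 0.163
v 2.202 -4.301 0.637
v 2.65 -3.537 1.278
v 1.562 -3.612 1.195
v 1.221 -2.835 0.506
v 3.079 -3.745 0.294
v 2.738 -2.968 -0.395
v 2.981 -2.712 0.64
v 2.044 -2.63 1.197
v 2.256 -3.95 -0.397
v 1.319 -3.868 0.16
v 1.825 -2.551 -0.255
v 2.475 -4.029 1.055
v 1.835 -4.074 1.007
v 2.099 -3.624 1.383
v 1.31 -2.878 -0.054
v 1.573 -2.428 0.323
v 1.258 -3.212 0.93
v 2.727 -4.152 0.477
v 2.99 -3.702 0.854
v 2.201 -2.956 -0.583
v 2.465 -2.506 -0.207
v 3.042 -3.368 -0.13
v 2.608 -2.356 0.402
v 2.932 -3.095 1.057
v 3.185 -3.218 0.479
v 2.984 -2.761 0.074
v 2.057 -2.308 0.729
v 2.381 -3.047 1.384
v 1.742 -3.092 1.336
v 1.541 -2.635 0.931
v 2.576 -2.563 1.009
v 1.919 -3.533 -0.584
v 2.243 -4.272 0.071
v 2.759 -3.945 -0.131
v 2.558 -3.488 -0.536
v 1.368 -3.485 -0.257
v 1.692 -4.224 0.398
v 1.316 -3.819 0.726
v 1.115 -3.362 0.321
v 1.724 -4.017 -0.209
v -3.222 3.667 -4.519
v -3.323 3.986 -2.914
v -2.258 5.11 -4.745
v -2.36 5.429 -3.14
v -1.44 2.531 -4.18
v -1.542 2.85 -2.575
v -0.477 3.974 -4.406
v -0.578 4.293 -2.801
f 2 1 4
f 2 4 3
f 4 1 5
f 4 5 3
f 5 1 6
f 5 6 3
f 6 1 7
f 6 7 3
f 7 1 8
f 7 8 3
f 8 1 9
f 8 9 3
f 9 1 10
f 9 10 3
f 10 1 11
f 10 11 3
f 11 1 12
f 11 12 3
f 12 1 13
f 12 13 3
f 13 1 14
f 13 14 3
f 14 1 15
f 14 15 3
f 15 1 16
f 15 16 3
f 16 1 2
f 16 2 3
f 18 20 17
f 21 18 17
f 17 20 19
f 19 21 17
f 18 24 20
f 22 18 21
f 22 24 18
f 20 24 19
f 23 21 19
f 19 24 23
f 23 22 21
f 24 22 23
f 25 62 41
f 62 36 65
f 41 65 30
f 62 65 41
f 25 41 37
f 41 30 42
f 37 42 26
f 41 42 37
f 25 37 46
f 37 26 47
f 46 47 32
f 37 47 46
f 25 46 58
f 46 32 61
f 58 61 35
f 46 61 58
f 25 58 62
f 58 35 66
f 62 66 36
f 58 66 62
f 26 42 53
f 42 30 56
f 53 56 34
f 42 56 53
f 30 65 43
f 65 36 64
f 43 64 29
f 65 64 43
f 36 66 63
f 66 35 59
f 63 59 27
f 66 59 63
f 35 61 60
f 61 32 48
f 60 48 31
f 61 48 60
f 32 47 52
f 47 26 49
f 52 49 33
f 47 49 52
f 28 54 40
f 54 34 55
f 40 55 29
f 54 55 40
f 28 40 38
f 40 29 39
f 38 39 27
f 40 39 38
f 28 38 45
f 38 27 44
f 45 44 31
f 38 44 45
f 28 45 50
f 45 31 51
f 50 51 33
f 45 51 50
f 28 50 54
f 50 33 57
f 54 57 34
f 50 57 54
f 29 55 43
f 55 34 56
f 43 56 30
f 55 56 43
f 27 39 63
f 39 29 64
f 63 64 36
f 39 64 63
f 31 44 60
f 44 27 59
f 60 59 35
f 44 59 60
f 33 51 52
f 51 31 48
f 52 48 32
f 51 48 52
f 34 57 53
f 57 33 49
f 53 49 26
f 57 49 53
f 68 70 67
f 71 68 67
f 67 70 69
f 69 71 67
f 68 74 70
f 72 68 71
f 72 74 68
f 70 74 69
f 73 71 69
f 69 74 73
f 73 72 71
f 74 72 73



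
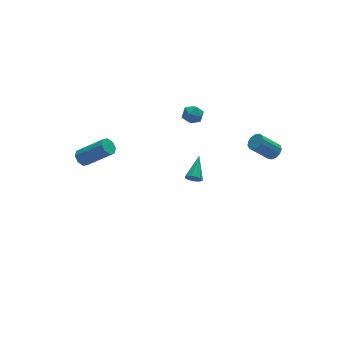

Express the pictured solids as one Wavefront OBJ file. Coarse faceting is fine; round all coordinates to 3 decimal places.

v -3.754 2.856 -0.464
v -3.353 3.231 -0.573
v -2.145 2.32 0.735
v -2.546 1.944 0.844
v -3.609 3.353 -0.252
v -2.401 2.442 1.056
v -3.95 3.184 -0.055
v -2.742 2.273 1.253
v -4.176 2.822 -0.097
v -2.968 1.911 1.211
v -4.155 2.48 -0.355
v -2.947 1.569 0.953
v -3.899 2.358 -0.676
v -2.691 1.447 0.632
v -3.558 2.527 -0.873
v -2.35 1.616 0.435
v -3.332 2.889 -0.831
v -2.124 1.978 0.477
v 2.293 1.421 -3.506
v 2.548 1.056 -3.257
v 3.167 2.559 -2.734
v 2.695 1.107 -3.499
v 2.715 1.258 -3.743
v 2.6 1.46 -3.912
v 2.388 1.65 -3.952
v 2.146 1.767 -3.85
v 1.951 1.774 -3.64
v 1.864 1.669 -3.387
v 1.914 1.485 -3.172
v 2.084 1.28 -3.063
v 2.32 1.121 -3.095
v 4.429 -3.788 2.44
v 4.797 -3.523 2.733
v 3.8 -3.287 3.773
v 3.431 -3.552 3.48
v 4.662 -3.315 2.556
v 3.665 -3.079 3.596
v 4.453 -3.258 2.343
v 3.456 -3.021 3.383
v 4.236 -3.368 2.16
v 3.239 -3.132 3.2
v 4.08 -3.612 2.066
v 3.083 -3.376 3.106
v 4.035 -3.912 2.091
v 3.038 -3.676 3.131
v 4.115 -4.173 2.227
v 3.118 -3.936 3.267
v 4.294 -4.311 2.43
v 3.297 -4.075 3.47
v 4.516 -4.283 2.636
v 3.519 -4.047 3.677
v 4.71 -4.098 2.78
v 3.713 -3.862 3.821
v 4.815 -3.815 2.816
v 3.818 -3.579 3.856
v 2.104 2.24 1.785
v 2.683 1.984 1.556
v 1.957 1.356 2.404
v 2.536 1.1 2.175
v 2.542 1.638 2.579
v 2.633 2.184 2.197
v 2.007 1.156 1.763
v 2.098 1.702 1.381
v 2.623 1.313 1.543
v 2.954 1.612 2.048
v 1.686 1.728 1.912
v 2.017 2.027 2.417
f 2 1 5
f 2 5 3
f 3 5 6
f 3 6 4
f 5 1 7
f 5 7 6
f 6 7 8
f 6 8 4
f 7 1 9
f 7 9 8
f 8 9 10
f 8 10 4
f 9 1 11
f 9 11 10
f 10 11 12
f 10 12 4
f 11 1 13
f 11 13 12
f 12 13 14
f 12 14 4
f 13 1 15
f 13 15 14
f 14 15 16
f 14 16 4
f 15 1 17
f 15 17 16
f 16 17 18
f 16 18 4
f 17 1 2
f 17 2 18
f 18 2 3
f 18 3 4
f 20 19 22
f 20 22 21
f 22 19 23
f 22 23 21
f 23 19 24
f 23 24 21
f 24 19 25
f 24 25 21
f 25 19 26
f 25 26 21
f 26 19 27
f 26 27 21
f 27 19 28
f 27 28 21
f 28 19 29
f 28 29 21
f 29 19 30
f 29 30 21
f 30 19 31
f 30 31 21
f 31 19 20
f 31 20 21
f 33 32 36
f 33 36 34
f 34 36 37
f 34 37 35
f 36 32 38
f 36 38 37
f 37 38 39
f 37 39 35
f 38 32 40
f 38 40 39
f 39 40 41
f 39 41 35
f 40 32 42
f 40 42 41
f 41 42 43
f 41 43 35
f 42 32 44
f 42 44 43
f 43 44 45
f 43 45 35
f 44 32 46
f 44 46 45
f 45 46 47
f 45 47 35
f 46 32 48
f 46 48 47
f 47 48 49
f 47 49 35
f 48 32 50
f 48 50 49
f 49 50 51
f 49 51 35
f 50 32 52
f 50 52 51
f 51 52 53
f 51 53 35
f 52 32 54
f 52 54 53
f 53 54 55
f 53 55 35
f 54 32 33
f 54 33 55
f 55 33 34
f 55 34 35
f 56 67 61
f 56 61 57
f 56 57 63
f 56 63 66
f 56 66 67
f 57 61 65
f 61 67 60
f 67 66 58
f 66 63 62
f 63 57 64
f 59 65 60
f 59 60 58
f 59 58 62
f 59 62 64
f 59 64 65
f 60 65 61
f 58 60 67
f 62 58 66
f 64 62 63
f 65 64 57



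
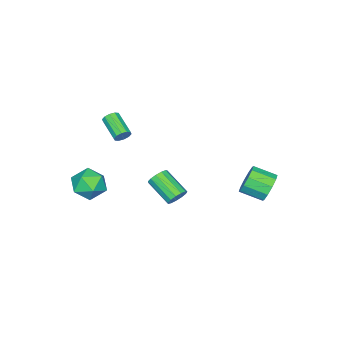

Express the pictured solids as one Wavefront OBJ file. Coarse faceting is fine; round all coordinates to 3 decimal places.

v 3.694 2.083 2.06
v 4.273 2.087 2.252
v 4.005 0.681 3.092
v 3.426 0.677 2.9
v 4.092 2.262 2.487
v 3.824 0.855 3.326
v 3.785 2.38 2.586
v 3.517 0.973 3.425
v 3.449 2.403 2.518
v 3.18 0.997 3.357
v 3.191 2.325 2.305
v 2.922 0.919 3.144
v 3.092 2.171 2.014
v 2.824 0.764 2.854
v 3.185 1.988 1.738
v 2.917 0.581 2.578
v 3.439 1.836 1.564
v 3.171 0.429 2.404
v 3.775 1.762 1.548
v 3.506 0.356 2.387
v 4.084 1.791 1.694
v 3.816 0.384 2.534
v 4.27 1.912 1.957
v 4.002 0.505 2.796
v 1.292 -3.058 3.165
v 1.539 -2.95 3.586
v 0.936 -4.173 4.256
v 0.688 -4.282 3.835
v 1.265 -2.808 3.597
v 0.661 -4.032 4.267
v 1.001 -2.762 3.443
v 0.397 -3.985 4.114
v 0.848 -2.829 3.183
v 0.244 -4.052 3.854
v 0.865 -2.984 2.916
v 0.261 -4.207 3.587
v 1.044 -3.167 2.744
v 0.441 -4.39 3.414
v 1.319 -3.308 2.733
v 0.715 -4.532 3.403
v 1.583 -3.355 2.886
v 0.979 -4.578 3.557
v 1.736 -3.288 3.146
v 1.132 -4.511 3.817
v 1.719 -3.133 3.413
v 1.115 -4.356 4.084
v 3.234 -2.999 1.226
v 4.13 -2.883 0.649
v 2.83 -4.417 0.311
v 3.726 -4.301 -0.266
v 3.786 -4.579 0.769
v 4.036 -3.702 1.334
v 2.924 -3.598 -0.374
v 3.174 -2.721 0.191
v 3.939 -3.253 -0.34
v 4.472 -3.859 0.366
v 2.488 -3.441 0.594
v 3.021 -4.047 1.3
v -3.426 3.083 -1.202
v -2.921 2.958 -1.973
v -2.449 1.752 -1.469
v -2.954 1.877 -0.698
v -2.598 3.244 -1.593
v -2.126 2.038 -1.089
v -2.591 3.468 -1.064
v -2.119 2.262 -0.559
v -2.903 3.545 -0.587
v -2.431 2.339 -0.083
v -3.415 3.446 -0.346
v -2.943 2.239 0.159
v -3.931 3.208 -0.431
v -3.459 2.002 0.073
v -4.254 2.922 -0.811
v -3.782 1.716 -0.307
v -4.261 2.698 -1.341
v -3.789 1.492 -0.836
v -3.949 2.621 -1.817
v -3.477 1.415 -1.313
v -3.437 2.721 -2.059
v -2.965 1.514 -1.554
f 2 1 5
f 2 5 3
f 3 5 6
f 3 6 4
f 5 1 7
f 5 7 6
f 6 7 8
f 6 8 4
f 7 1 9
f 7 9 8
f 8 9 10
f 8 10 4
f 9 1 11
f 9 11 10
f 10 11 12
f 10 12 4
f 11 1 13
f 11 13 12
f 12 13 14
f 12 14 4
f 13 1 15
f 13 15 14
f 14 15 16
f 14 16 4
f 15 1 17
f 15 17 16
f 16 17 18
f 16 18 4
f 17 1 19
f 17 19 18
f 18 19 20
f 18 20 4
f 19 1 21
f 19 21 20
f 20 21 22
f 20 22 4
f 21 1 23
f 21 23 22
f 22 23 24
f 22 24 4
f 23 1 2
f 23 2 24
f 24 2 3
f 24 3 4
f 26 25 29
f 26 29 27
f 27 29 30
f 27 30 28
f 29 25 31
f 29 31 30
f 30 31 32
f 30 32 28
f 31 25 33
f 31 33 32
f 32 33 34
f 32 34 28
f 33 25 35
f 33 35 34
f 34 35 36
f 34 36 28
f 35 25 37
f 35 37 36
f 36 37 38
f 36 38 28
f 37 25 39
f 37 39 38
f 38 39 40
f 38 40 28
f 39 25 41
f 39 41 40
f 40 41 42
f 40 42 28
f 41 25 43
f 41 43 42
f 42 43 44
f 42 44 28
f 43 25 45
f 43 45 44
f 44 45 46
f 44 46 28
f 45 25 26
f 45 26 46
f 46 26 27
f 46 27 28
f 47 58 52
f 47 52 48
f 47 48 54
f 47 54 57
f 47 57 58
f 48 52 56
f 52 58 51
f 58 57 49
f 57 54 53
f 54 48 55
f 50 56 51
f 50 51 49
f 50 49 53
f 50 53 55
f 50 55 56
f 51 56 52
f 49 51 58
f 53 49 57
f 55 53 54
f 56 55 48
f 60 59 63
f 60 63 61
f 61 63 64
f 61 64 62
f 63 59 65
f 63 65 64
f 64 65 66
f 64 66 62
f 65 59 67
f 65 67 66
f 66 67 68
f 66 68 62
f 67 59 69
f 67 69 68
f 68 69 70
f 68 70 62
f 69 59 71
f 69 71 70
f 70 71 72
f 70 72 62
f 71 59 73
f 71 73 72
f 72 73 74
f 72 74 62
f 73 59 75
f 73 75 74
f 74 75 76
f 74 76 62
f 75 59 77
f 75 77 76
f 76 77 78
f 76 78 62
f 77 59 79
f 77 79 78
f 78 79 80
f 78 80 62
f 79 59 60
f 79 60 80
f 80 60 61
f 80 61 62



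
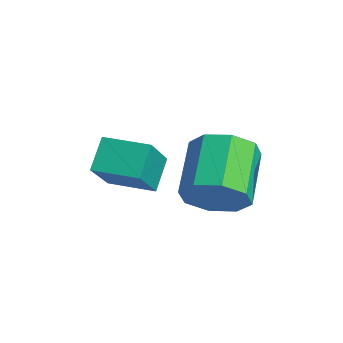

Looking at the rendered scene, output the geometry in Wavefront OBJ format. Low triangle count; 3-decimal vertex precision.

v -0.782 3.061 2.814
v -0.316 2.993 3.423
v -1.333 3.671 4.276
v -1.798 3.739 3.666
v -0.229 3.496 3.127
v -1.246 4.173 3.98
v -0.466 3.744 2.648
v -1.482 4.421 3.501
v -0.888 3.592 2.266
v -1.904 4.269 3.119
v -1.247 3.129 2.204
v -2.264 3.807 3.057
v -1.334 2.627 2.5
v -2.351 3.304 3.353
v -1.098 2.379 2.979
v -2.114 3.056 3.832
v -0.676 2.531 3.361
v -1.692 3.208 4.214
v -3.7 2.113 3.028
v -2.849 1.41 3.969
v -2.968 2.919 2.97
v -2.118 2.216 3.91
v -3.282 1.684 2.33
v -2.432 0.981 3.27
v -2.551 2.49 2.271
v -1.7 1.787 3.212
f 2 1 5
f 2 5 3
f 3 5 6
f 3 6 4
f 5 1 7
f 5 7 6
f 6 7 8
f 6 8 4
f 7 1 9
f 7 9 8
f 8 9 10
f 8 10 4
f 9 1 11
f 9 11 10
f 10 11 12
f 10 12 4
f 11 1 13
f 11 13 12
f 12 13 14
f 12 14 4
f 13 1 15
f 13 15 14
f 14 15 16
f 14 16 4
f 15 1 17
f 15 17 16
f 16 17 18
f 16 18 4
f 17 1 2
f 17 2 18
f 18 2 3
f 18 3 4
f 20 22 19
f 23 20 19
f 19 22 21
f 21 23 19
f 20 26 22
f 24 20 23
f 24 26 20
f 22 26 21
f 25 23 21
f 21 26 25
f 25 24 23
f 26 24 25



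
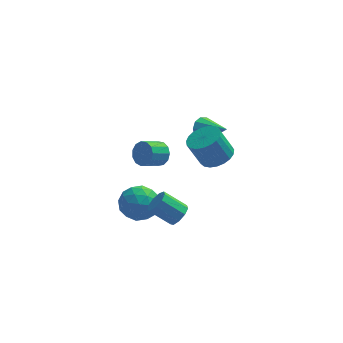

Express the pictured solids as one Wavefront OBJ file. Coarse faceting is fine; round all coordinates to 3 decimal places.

v -1.842 -3.83 -1.471
v -1.416 -3.352 -1.062
v -2.652 -3.092 -0.079
v -3.078 -3.57 -0.489
v -1.662 -3.092 -1.439
v -2.898 -2.833 -0.457
v -1.992 -3.178 -1.832
v -3.228 -2.918 -0.849
v -2.252 -3.568 -2.056
v -3.488 -3.309 -1.073
v -2.32 -4.081 -2.006
v -3.556 -3.822 -1.023
v -2.165 -4.477 -1.706
v -3.4 -4.217 -0.724
v -1.858 -4.569 -1.296
v -3.094 -4.31 -0.314
v -1.544 -4.316 -0.969
v -2.78 -4.056 0.014
v -1.37 -3.835 -0.876
v -2.606 -3.576 0.107
v -0.305 4.06 -0.751
v 0.178 4.095 -1.449
v 0.985 3 0.091
v 0.31 4.499 -1.14
v 0.206 4.736 -0.683
v -0.093 4.715 -0.251
v -0.473 4.443 -0.011
v -0.789 4.026 -0.052
v -0.92 3.622 -0.361
v -0.816 3.385 -0.818
v -0.518 3.406 -1.25
v -0.138 3.677 -1.491
v 0.324 0.221 0.102
v 1.27 0.287 0.552
v 0.503 0.266 2.169
v -0.444 0.199 1.718
v 1.162 0.708 0.506
v 0.394 0.686 2.123
v 0.908 1.044 0.39
v 0.141 1.022 2.007
v 0.554 1.238 0.224
v -0.213 1.216 1.841
v 0.16 1.256 0.037
v -0.608 1.234 1.654
v -0.206 1.095 -0.138
v -0.974 1.074 1.479
v -0.48 0.783 -0.273
v -1.248 0.761 1.344
v -0.615 0.374 -0.342
v -1.383 0.352 1.275
v -0.588 -0.062 -0.335
v -1.356 -0.084 1.282
v -0.403 -0.449 -0.253
v -1.171 -0.47 1.364
v -0.093 -0.72 -0.109
v -0.86 -0.741 1.508
v 0.29 -0.828 0.071
v -0.478 -0.85 1.688
v 0.678 -0.755 0.257
v -0.089 -0.777 1.874
v 1.006 -0.514 0.415
v 0.238 -0.535 2.032
v 1.215 -0.145 0.52
v 0.447 -0.166 2.137
v -4.622 -0.684 -3.012
v -3.406 -0.786 -3.172
v -4.594 -2.254 -1.788
v -3.378 -2.356 -1.948
v -3.839 -1.398 -1.328
v -3.856 -0.428 -2.084
v -4.144 -2.612 -2.876
v -4.161 -1.642 -3.632
v -3.111 -1.978 -3.087
v -2.922 -1.228 -2.131
v -5.078 -1.812 -2.829
v -4.889 -1.062 -1.873
v -4.017 -0.598 -3.2
v -3.983 -2.442 -1.76
v -4.254 -1.88 -1.396
v -3.54 -1.94 -1.49
v -4.281 -0.387 -2.56
v -3.567 -0.447 -2.654
v -3.821 -0.807 -1.57
v -4.433 -2.593 -2.306
v -3.719 -2.653 -2.4
v -4.46 -1.1 -3.47
v -3.746 -1.16 -3.564
v -4.179 -2.233 -3.39
v -3.129 -1.358 -3.244
v -3.112 -2.28 -2.524
v -3.562 -2.431 -3.07
v -3.572 -1.861 -3.514
v -3.018 -0.917 -2.681
v -3.001 -1.84 -1.962
v -3.272 -1.277 -1.597
v -3.282 -0.707 -2.042
v -2.844 -1.617 -2.632
v -4.999 -1.2 -2.998
v -4.982 -2.123 -2.279
v -4.718 -2.333 -2.918
v -4.728 -1.763 -3.363
v -4.888 -0.76 -2.436
v -4.871 -1.682 -1.716
v -4.428 -1.179 -1.446
v -4.438 -0.609 -1.89
v -5.156 -1.423 -2.328
v -2.846 3.098 -2.116
v -2.258 2.627 -1.722
v -3.227 1.931 -1.11
v -3.814 2.402 -1.504
v -2.346 3 -1.435
v -3.314 2.304 -0.824
v -2.592 3.405 -1.365
v -3.561 2.709 -0.753
v -2.919 3.712 -1.533
v -3.888 3.016 -0.921
v -3.223 3.824 -1.886
v -4.191 3.128 -1.274
v -3.407 3.706 -2.312
v -4.375 3.01 -1.701
v -3.413 3.394 -2.676
v -4.381 2.698 -2.064
v -3.238 2.989 -2.862
v -4.207 2.293 -2.25
v -2.94 2.618 -2.811
v -3.908 1.922 -2.2
v -2.611 2.4 -2.539
v -3.579 1.703 -1.928
v -2.357 2.403 -2.133
v -3.325 1.707 -1.522
f 2 1 5
f 2 5 3
f 3 5 6
f 3 6 4
f 5 1 7
f 5 7 6
f 6 7 8
f 6 8 4
f 7 1 9
f 7 9 8
f 8 9 10
f 8 10 4
f 9 1 11
f 9 11 10
f 10 11 12
f 10 12 4
f 11 1 13
f 11 13 12
f 12 13 14
f 12 14 4
f 13 1 15
f 13 15 14
f 14 15 16
f 14 16 4
f 15 1 17
f 15 17 16
f 16 17 18
f 16 18 4
f 17 1 19
f 17 19 18
f 18 19 20
f 18 20 4
f 19 1 2
f 19 2 20
f 20 2 3
f 20 3 4
f 22 21 24
f 22 24 23
f 24 21 25
f 24 25 23
f 25 21 26
f 25 26 23
f 26 21 27
f 26 27 23
f 27 21 28
f 27 28 23
f 28 21 29
f 28 29 23
f 29 21 30
f 29 30 23
f 30 21 31
f 30 31 23
f 31 21 32
f 31 32 23
f 32 21 22
f 32 22 23
f 34 33 37
f 34 37 35
f 35 37 38
f 35 38 36
f 37 33 39
f 37 39 38
f 38 39 40
f 38 40 36
f 39 33 41
f 39 41 40
f 40 41 42
f 40 42 36
f 41 33 43
f 41 43 42
f 42 43 44
f 42 44 36
f 43 33 45
f 43 45 44
f 44 45 46
f 44 46 36
f 45 33 47
f 45 47 46
f 46 47 48
f 46 48 36
f 47 33 49
f 47 49 48
f 48 49 50
f 48 50 36
f 49 33 51
f 49 51 50
f 50 51 52
f 50 52 36
f 51 33 53
f 51 53 52
f 52 53 54
f 52 54 36
f 53 33 55
f 53 55 54
f 54 55 56
f 54 56 36
f 55 33 57
f 55 57 56
f 56 57 58
f 56 58 36
f 57 33 59
f 57 59 58
f 58 59 60
f 58 60 36
f 59 33 61
f 59 61 60
f 60 61 62
f 60 62 36
f 61 33 63
f 61 63 62
f 62 63 64
f 62 64 36
f 63 33 34
f 63 34 64
f 64 34 35
f 64 35 36
f 65 102 81
f 102 76 105
f 81 105 70
f 102 105 81
f 65 81 77
f 81 70 82
f 77 82 66
f 81 82 77
f 65 77 86
f 77 66 87
f 86 87 72
f 77 87 86
f 65 86 98
f 86 72 101
f 98 101 75
f 86 101 98
f 65 98 102
f 98 75 106
f 102 106 76
f 98 106 102
f 66 82 93
f 82 70 96
f 93 96 74
f 82 96 93
f 70 105 83
f 105 76 104
f 83 104 69
f 105 104 83
f 76 106 103
f 106 75 99
f 103 99 67
f 106 99 103
f 75 101 100
f 101 72 88
f 100 88 71
f 101 88 100
f 72 87 92
f 87 66 89
f 92 89 73
f 87 89 92
f 68 94 80
f 94 74 95
f 80 95 69
f 94 95 80
f 68 80 78
f 80 69 79
f 78 79 67
f 80 79 78
f 68 78 85
f 78 67 84
f 85 84 71
f 78 84 85
f 68 85 90
f 85 71 91
f 90 91 73
f 85 91 90
f 68 90 94
f 90 73 97
f 94 97 74
f 90 97 94
f 69 95 83
f 95 74 96
f 83 96 70
f 95 96 83
f 67 79 103
f 79 69 104
f 103 104 76
f 79 104 103
f 71 84 100
f 84 67 99
f 100 99 75
f 84 99 100
f 73 91 92
f 91 71 88
f 92 88 72
f 91 88 92
f 74 97 93
f 97 73 89
f 93 89 66
f 97 89 93
f 108 107 111
f 108 111 109
f 109 111 112
f 109 112 110
f 111 107 113
f 111 113 112
f 112 113 114
f 112 114 110
f 113 107 115
f 113 115 114
f 114 115 116
f 114 116 110
f 115 107 117
f 115 117 116
f 116 117 118
f 116 118 110
f 117 107 119
f 117 119 118
f 118 119 120
f 118 120 110
f 119 107 121
f 119 121 120
f 120 121 122
f 120 122 110
f 121 107 123
f 121 123 122
f 122 123 124
f 122 124 110
f 123 107 125
f 123 125 124
f 124 125 126
f 124 126 110
f 125 107 127
f 125 127 126
f 126 127 128
f 126 128 110
f 127 107 129
f 127 129 128
f 128 129 130
f 128 130 110
f 129 107 108
f 129 108 130
f 130 108 109
f 130 109 110



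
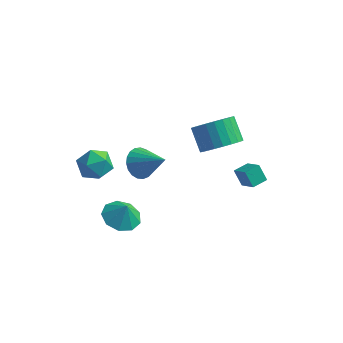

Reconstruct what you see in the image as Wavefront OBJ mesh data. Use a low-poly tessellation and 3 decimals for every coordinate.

v 2.1 -0.058 2.391
v 2.694 -0.5 3.191
v 1.993 0.297 4.15
v 1.4 0.738 3.349
v 2.932 -0.164 3.087
v 2.232 0.633 4.045
v 3.045 0.188 2.876
v 2.344 0.985 3.835
v 3.013 0.502 2.592
v 2.313 1.299 3.55
v 2.843 0.732 2.276
v 2.142 1.528 3.235
v 2.559 0.84 1.979
v 1.858 1.637 2.937
v 2.206 0.813 1.744
v 1.505 1.609 2.702
v 1.836 0.652 1.607
v 1.136 1.449 2.566
v 1.507 0.383 1.59
v 0.806 1.18 2.549
v 1.268 0.047 1.695
v 0.568 0.844 2.653
v 1.156 -0.305 1.905
v 0.455 0.492 2.864
v 1.187 -0.619 2.19
v 0.487 0.178 3.148
v 1.358 -0.848 2.505
v 0.657 -0.052 3.464
v 1.642 -0.957 2.803
v 0.941 -0.16 3.761
v 1.995 -0.929 3.038
v 1.294 -0.133 3.996
v 2.364 -0.769 3.174
v 1.664 0.028 4.133
v -2.214 0.492 -0.917
v -1.708 0.221 -1.637
v -0.786 0.088 0.237
v -1.622 0.593 -1.614
v -1.637 0.948 -1.471
v -1.752 1.223 -1.232
v -1.947 1.372 -0.939
v -2.188 1.369 -0.642
v -2.434 1.215 -0.392
v -2.641 0.935 -0.234
v -2.775 0.579 -0.193
v -2.811 0.208 -0.278
v -2.744 -0.114 -0.474
v -2.586 -0.332 -0.746
v -2.363 -0.406 -1.047
v -2.114 -0.326 -1.327
v -1.883 -0.104 -1.535
v 2.417 2.825 -3.775
v 1.899 3.139 -2.993
v 2.946 3.525 -3.707
v 2.427 3.84 -2.924
v 3.173 2.18 -3.016
v 2.654 2.495 -2.233
v 3.701 2.881 -2.947
v 3.183 3.195 -2.165
v -2.543 -1.632 -3.303
v -1.779 -2.266 -3.579
v -2.217 -1.668 -2.317
v -1.565 -1.596 -3.625
v -1.808 -0.943 -3.521
v -2.395 -0.612 -3.314
v -3.051 -0.759 -3.103
v -3.47 -1.313 -2.986
v -3.454 -2.017 -3.017
v -3.012 -2.54 -3.182
v -2.351 -2.639 -3.404
v -3.642 -2.864 2.994
v -2.94 -2.895 2.344
v -3.26 -4.285 3.476
v -2.558 -4.316 2.826
v -2.492 -3.722 3.574
v -2.728 -2.844 3.276
v -3.472 -4.336 2.544
v -3.708 -3.458 2.246
v -2.835 -3.805 2.066
v -2.229 -3.426 2.703
v -3.971 -3.754 3.117
v -3.365 -3.375 3.754
f 2 1 5
f 2 5 3
f 3 5 6
f 3 6 4
f 5 1 7
f 5 7 6
f 6 7 8
f 6 8 4
f 7 1 9
f 7 9 8
f 8 9 10
f 8 10 4
f 9 1 11
f 9 11 10
f 10 11 12
f 10 12 4
f 11 1 13
f 11 13 12
f 12 13 14
f 12 14 4
f 13 1 15
f 13 15 14
f 14 15 16
f 14 16 4
f 15 1 17
f 15 17 16
f 16 17 18
f 16 18 4
f 17 1 19
f 17 19 18
f 18 19 20
f 18 20 4
f 19 1 21
f 19 21 20
f 20 21 22
f 20 22 4
f 21 1 23
f 21 23 22
f 22 23 24
f 22 24 4
f 23 1 25
f 23 25 24
f 24 25 26
f 24 26 4
f 25 1 27
f 25 27 26
f 26 27 28
f 26 28 4
f 27 1 29
f 27 29 28
f 28 29 30
f 28 30 4
f 29 1 31
f 29 31 30
f 30 31 32
f 30 32 4
f 31 1 33
f 31 33 32
f 32 33 34
f 32 34 4
f 33 1 2
f 33 2 34
f 34 2 3
f 34 3 4
f 36 35 38
f 36 38 37
f 38 35 39
f 38 39 37
f 39 35 40
f 39 40 37
f 40 35 41
f 40 41 37
f 41 35 42
f 41 42 37
f 42 35 43
f 42 43 37
f 43 35 44
f 43 44 37
f 44 35 45
f 44 45 37
f 45 35 46
f 45 46 37
f 46 35 47
f 46 47 37
f 47 35 48
f 47 48 37
f 48 35 49
f 48 49 37
f 49 35 50
f 49 50 37
f 50 35 51
f 50 51 37
f 51 35 36
f 51 36 37
f 53 55 52
f 56 53 52
f 52 55 54
f 54 56 52
f 53 59 55
f 57 53 56
f 57 59 53
f 55 59 54
f 58 56 54
f 54 59 58
f 58 57 56
f 59 57 58
f 61 60 63
f 61 63 62
f 63 60 64
f 63 64 62
f 64 60 65
f 64 65 62
f 65 60 66
f 65 66 62
f 66 60 67
f 66 67 62
f 67 60 68
f 67 68 62
f 68 60 69
f 68 69 62
f 69 60 70
f 69 70 62
f 70 60 61
f 70 61 62
f 71 82 76
f 71 76 72
f 71 72 78
f 71 78 81
f 71 81 82
f 72 76 80
f 76 82 75
f 82 81 73
f 81 78 77
f 78 72 79
f 74 80 75
f 74 75 73
f 74 73 77
f 74 77 79
f 74 79 80
f 75 80 76
f 73 75 82
f 77 73 81
f 79 77 78
f 80 79 72



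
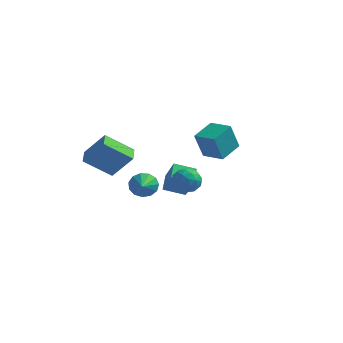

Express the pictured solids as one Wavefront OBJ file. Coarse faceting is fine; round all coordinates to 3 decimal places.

v -0.35 3.683 -2.689
v -1.495 3.038 -2.235
v -0.737 4.793 -2.089
v -1.882 4.149 -1.636
v 0.402 3.251 -1.404
v -0.743 2.607 -0.951
v 0.015 4.362 -0.805
v -1.13 3.717 -0.351
v -0.877 -0.433 -0.364
v -0.395 -0.488 -1.062
v -0.263 -1.767 0.164
v -0.139 -0.243 -0.741
v -0.117 -0.058 -0.299
v -0.336 0.008 0.121
v -0.727 -0.066 0.388
v -1.165 -0.257 0.416
v -1.512 -0.504 0.196
v -1.657 -0.728 -0.202
v -1.554 -0.858 -0.651
v -1.237 -0.854 -1.009
v -0.804 -0.716 -1.162
v 2.85 -0.596 2.683
v 2.585 -1.147 4.301
v 3.148 0.809 3.21
v 2.883 0.258 4.829
v 4.177 -0.918 2.791
v 3.912 -1.469 4.41
v 4.475 0.487 3.319
v 4.21 -0.064 4.937
v 0.407 0.525 -0.061
v 0.834 1.235 -0.423
v 1.686 0.005 0.423
v 2.113 0.715 0.061
v 1.569 0.829 0.775
v 0.779 1.151 0.475
v 1.741 0.089 -0.475
v 0.951 0.411 -0.775
v 1.658 0.966 -0.679
v 1.552 1.424 0.093
v 0.968 -0.184 -0.093
v 0.862 0.274 0.679
v 0.509 0.926 -0.285
v 2.011 0.314 0.285
v 1.692 0.381 0.704
v 1.943 0.799 0.491
v 0.476 0.876 0.243
v 0.727 1.294 0.03
v 1.159 1.055 0.735
v 1.793 -0.054 -0.03
v 2.044 0.364 -0.243
v 0.577 0.441 -0.491
v 0.828 0.859 -0.704
v 1.361 0.185 -0.735
v 1.244 1.185 -0.648
v 1.995 0.879 -0.363
v 1.777 0.511 -0.679
v 1.313 0.7 -0.855
v 1.181 1.454 -0.194
v 1.933 1.148 0.091
v 1.613 1.215 0.51
v 1.149 1.405 0.334
v 1.666 1.296 -0.344
v 0.587 0.092 -0.091
v 1.339 -0.214 0.194
v 1.371 -0.165 -0.334
v 0.907 0.025 -0.51
v 0.525 0.361 0.363
v 1.276 0.055 0.648
v 1.207 0.54 0.855
v 0.743 0.729 0.679
v 0.854 -0.056 0.344
v -1.133 -3.498 1.508
v -2.412 -4.402 2.686
v -1.571 -2.563 1.75
v -2.849 -3.467 2.928
v 0.049 -3.313 2.932
v -1.229 -4.217 4.11
v -0.388 -2.378 3.174
v -1.667 -3.282 4.352
f 2 4 1
f 5 2 1
f 1 4 3
f 3 5 1
f 2 8 4
f 6 2 5
f 6 8 2
f 4 8 3
f 7 5 3
f 3 8 7
f 7 6 5
f 8 6 7
f 10 9 12
f 10 12 11
f 12 9 13
f 12 13 11
f 13 9 14
f 13 14 11
f 14 9 15
f 14 15 11
f 15 9 16
f 15 16 11
f 16 9 17
f 16 17 11
f 17 9 18
f 17 18 11
f 18 9 19
f 18 19 11
f 19 9 20
f 19 20 11
f 20 9 21
f 20 21 11
f 21 9 10
f 21 10 11
f 23 25 22
f 26 23 22
f 22 25 24
f 24 26 22
f 23 29 25
f 27 23 26
f 27 29 23
f 25 29 24
f 28 26 24
f 24 29 28
f 28 27 26
f 29 27 28
f 30 67 46
f 67 41 70
f 46 70 35
f 67 70 46
f 30 46 42
f 46 35 47
f 42 47 31
f 46 47 42
f 30 42 51
f 42 31 52
f 51 52 37
f 42 52 51
f 30 51 63
f 51 37 66
f 63 66 40
f 51 66 63
f 30 63 67
f 63 40 71
f 67 71 41
f 63 71 67
f 31 47 58
f 47 35 61
f 58 61 39
f 47 61 58
f 35 70 48
f 70 41 69
f 48 69 34
f 70 69 48
f 41 71 68
f 71 40 64
f 68 64 32
f 71 64 68
f 40 66 65
f 66 37 53
f 65 53 36
f 66 53 65
f 37 52 57
f 52 31 54
f 57 54 38
f 52 54 57
f 33 59 45
f 59 39 60
f 45 60 34
f 59 60 45
f 33 45 43
f 45 34 44
f 43 44 32
f 45 44 43
f 33 43 50
f 43 32 49
f 50 49 36
f 43 49 50
f 33 50 55
f 50 36 56
f 55 56 38
f 50 56 55
f 33 55 59
f 55 38 62
f 59 62 39
f 55 62 59
f 34 60 48
f 60 39 61
f 48 61 35
f 60 61 48
f 32 44 68
f 44 34 69
f 68 69 41
f 44 69 68
f 36 49 65
f 49 32 64
f 65 64 40
f 49 64 65
f 38 56 57
f 56 36 53
f 57 53 37
f 56 53 57
f 39 62 58
f 62 38 54
f 58 54 31
f 62 54 58
f 73 75 72
f 76 73 72
f 72 75 74
f 74 76 72
f 73 79 75
f 77 73 76
f 77 79 73
f 75 79 74
f 78 76 74
f 74 79 78
f 78 77 76
f 79 77 78



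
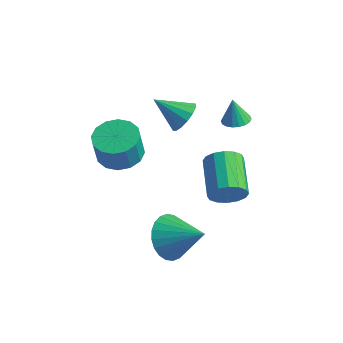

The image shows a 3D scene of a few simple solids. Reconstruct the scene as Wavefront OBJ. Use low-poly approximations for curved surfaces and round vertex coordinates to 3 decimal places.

v -0.976 2.923 1.597
v -0.477 2.778 2.231
v -2.244 2.517 2.503
v -0.583 3.187 2.266
v -0.794 3.526 2.122
v -1.054 3.703 1.837
v -1.294 3.671 1.488
v -1.448 3.438 1.168
v -1.476 3.067 0.963
v -1.37 2.658 0.928
v -1.158 2.319 1.072
v -0.898 2.142 1.357
v -0.659 2.175 1.707
v -0.505 2.407 2.026
v -1.784 -0.726 1.88
v -1.239 0.107 2.048
v -1.29 -0.121 3.347
v -1.836 -0.954 3.18
v -1.736 0.267 2.057
v -1.788 0.039 3.356
v -2.247 0.161 2.018
v -2.298 -0.067 3.317
v -2.633 -0.182 1.942
v -2.685 -0.41 3.241
v -2.792 -0.672 1.85
v -2.844 -0.9 3.149
v -2.681 -1.176 1.766
v -2.733 -1.404 3.065
v -2.33 -1.559 1.713
v -2.381 -1.787 3.012
v -1.832 -1.719 1.704
v -1.884 -1.947 3.003
v -1.322 -1.613 1.743
v -1.373 -1.841 3.042
v -0.935 -1.27 1.819
v -0.987 -1.498 3.118
v -0.776 -0.78 1.911
v -0.828 -1.008 3.21
v -0.887 -0.276 1.995
v -0.939 -0.504 3.294
v 1.614 2.766 2.934
v 2.025 2.312 3.083
v 1.346 2.894 4.066
v 2.182 2.544 3.094
v 2.226 2.82 3.074
v 2.15 3.085 3.025
v 1.967 3.287 2.959
v 1.715 3.386 2.888
v 1.442 3.362 2.826
v 1.204 3.22 2.785
v 1.047 2.988 2.774
v 1.002 2.712 2.795
v 1.079 2.446 2.843
v 1.262 2.244 2.91
v 1.514 2.146 2.981
v 1.787 2.169 3.043
v 1.442 -2.078 -0.883
v 2.057 -2.315 -1.751
v 2.998 -1.942 0.183
v 2.038 -1.891 -1.776
v 1.928 -1.496 -1.666
v 1.744 -1.188 -1.436
v 1.514 -1.017 -1.122
v 1.274 -1.006 -0.772
v 1.058 -1.159 -0.438
v 0.902 -1.452 -0.173
v 0.827 -1.84 -0.015
v 0.847 -2.264 0.011
v 0.956 -2.66 -0.099
v 1.14 -2.967 -0.329
v 1.37 -3.138 -0.643
v 1.611 -3.149 -0.993
v 1.826 -2.996 -1.327
v 1.983 -2.703 -1.593
v 2.697 0.355 0.519
v 3.152 0.442 1.232
v 2.058 1.892 1.753
v 1.603 1.805 1.041
v 3.353 0.699 0.936
v 2.259 2.15 1.458
v 3.377 0.864 0.529
v 2.283 2.315 1.051
v 3.22 0.893 0.119
v 2.126 2.343 0.641
v 2.922 0.777 -0.183
v 1.828 2.228 0.338
v 2.564 0.548 -0.298
v 1.47 1.999 0.224
v 2.242 0.268 -0.193
v 1.148 1.718 0.328
v 2.041 0.01 0.102
v 0.947 1.461 0.624
v 2.017 -0.155 0.509
v 0.923 1.296 1.031
v 2.174 -0.183 0.919
v 1.08 1.267 1.441
v 2.472 -0.068 1.222
v 1.378 1.383 1.743
v 2.83 0.161 1.336
v 1.736 1.612 1.858
f 2 1 4
f 2 4 3
f 4 1 5
f 4 5 3
f 5 1 6
f 5 6 3
f 6 1 7
f 6 7 3
f 7 1 8
f 7 8 3
f 8 1 9
f 8 9 3
f 9 1 10
f 9 10 3
f 10 1 11
f 10 11 3
f 11 1 12
f 11 12 3
f 12 1 13
f 12 13 3
f 13 1 14
f 13 14 3
f 14 1 2
f 14 2 3
f 16 15 19
f 16 19 17
f 17 19 20
f 17 20 18
f 19 15 21
f 19 21 20
f 20 21 22
f 20 22 18
f 21 15 23
f 21 23 22
f 22 23 24
f 22 24 18
f 23 15 25
f 23 25 24
f 24 25 26
f 24 26 18
f 25 15 27
f 25 27 26
f 26 27 28
f 26 28 18
f 27 15 29
f 27 29 28
f 28 29 30
f 28 30 18
f 29 15 31
f 29 31 30
f 30 31 32
f 30 32 18
f 31 15 33
f 31 33 32
f 32 33 34
f 32 34 18
f 33 15 35
f 33 35 34
f 34 35 36
f 34 36 18
f 35 15 37
f 35 37 36
f 36 37 38
f 36 38 18
f 37 15 39
f 37 39 38
f 38 39 40
f 38 40 18
f 39 15 16
f 39 16 40
f 40 16 17
f 40 17 18
f 42 41 44
f 42 44 43
f 44 41 45
f 44 45 43
f 45 41 46
f 45 46 43
f 46 41 47
f 46 47 43
f 47 41 48
f 47 48 43
f 48 41 49
f 48 49 43
f 49 41 50
f 49 50 43
f 50 41 51
f 50 51 43
f 51 41 52
f 51 52 43
f 52 41 53
f 52 53 43
f 53 41 54
f 53 54 43
f 54 41 55
f 54 55 43
f 55 41 56
f 55 56 43
f 56 41 42
f 56 42 43
f 58 57 60
f 58 60 59
f 60 57 61
f 60 61 59
f 61 57 62
f 61 62 59
f 62 57 63
f 62 63 59
f 63 57 64
f 63 64 59
f 64 57 65
f 64 65 59
f 65 57 66
f 65 66 59
f 66 57 67
f 66 67 59
f 67 57 68
f 67 68 59
f 68 57 69
f 68 69 59
f 69 57 70
f 69 70 59
f 70 57 71
f 70 71 59
f 71 57 72
f 71 72 59
f 72 57 73
f 72 73 59
f 73 57 74
f 73 74 59
f 74 57 58
f 74 58 59
f 76 75 79
f 76 79 77
f 77 79 80
f 77 80 78
f 79 75 81
f 79 81 80
f 80 81 82
f 80 82 78
f 81 75 83
f 81 83 82
f 82 83 84
f 82 84 78
f 83 75 85
f 83 85 84
f 84 85 86
f 84 86 78
f 85 75 87
f 85 87 86
f 86 87 88
f 86 88 78
f 87 75 89
f 87 89 88
f 88 89 90
f 88 90 78
f 89 75 91
f 89 91 90
f 90 91 92
f 90 92 78
f 91 75 93
f 91 93 92
f 92 93 94
f 92 94 78
f 93 75 95
f 93 95 94
f 94 95 96
f 94 96 78
f 95 75 97
f 95 97 96
f 96 97 98
f 96 98 78
f 97 75 99
f 97 99 98
f 98 99 100
f 98 100 78
f 99 75 76
f 99 76 100
f 100 76 77
f 100 77 78

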